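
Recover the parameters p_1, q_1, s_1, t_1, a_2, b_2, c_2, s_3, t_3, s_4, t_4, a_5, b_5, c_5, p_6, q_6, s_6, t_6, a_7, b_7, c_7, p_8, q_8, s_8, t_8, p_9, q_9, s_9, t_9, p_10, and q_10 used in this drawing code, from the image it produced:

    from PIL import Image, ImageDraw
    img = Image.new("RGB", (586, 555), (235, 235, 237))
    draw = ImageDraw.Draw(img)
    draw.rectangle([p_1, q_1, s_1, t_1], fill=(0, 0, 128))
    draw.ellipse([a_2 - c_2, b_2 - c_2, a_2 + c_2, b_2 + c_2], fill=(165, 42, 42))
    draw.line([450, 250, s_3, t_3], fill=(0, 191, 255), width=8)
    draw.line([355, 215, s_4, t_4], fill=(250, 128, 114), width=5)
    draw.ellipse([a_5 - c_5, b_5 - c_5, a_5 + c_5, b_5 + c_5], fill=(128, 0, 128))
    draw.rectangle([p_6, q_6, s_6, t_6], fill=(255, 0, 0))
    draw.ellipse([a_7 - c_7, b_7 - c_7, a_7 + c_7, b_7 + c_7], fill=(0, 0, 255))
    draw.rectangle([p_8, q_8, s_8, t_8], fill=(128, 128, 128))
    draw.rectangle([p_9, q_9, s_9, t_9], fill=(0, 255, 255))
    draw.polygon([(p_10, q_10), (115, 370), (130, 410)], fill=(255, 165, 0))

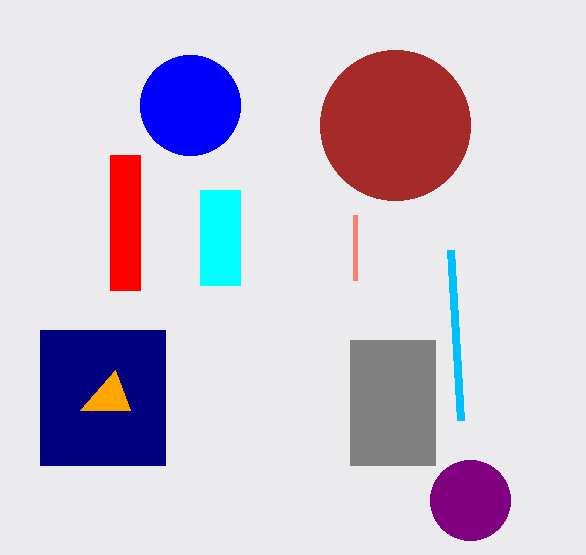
p_1 = 40; q_1 = 330; s_1 = 165; t_1 = 465; a_2 = 395; b_2 = 125; c_2 = 75; s_3 = 460; t_3 = 420; s_4 = 355; t_4 = 280; a_5 = 470; b_5 = 500; c_5 = 40; p_6 = 110; q_6 = 155; s_6 = 140; t_6 = 290; a_7 = 190; b_7 = 105; c_7 = 50; p_8 = 350; q_8 = 340; s_8 = 435; t_8 = 465; p_9 = 200; q_9 = 190; s_9 = 240; t_9 = 285; p_10 = 80; q_10 = 410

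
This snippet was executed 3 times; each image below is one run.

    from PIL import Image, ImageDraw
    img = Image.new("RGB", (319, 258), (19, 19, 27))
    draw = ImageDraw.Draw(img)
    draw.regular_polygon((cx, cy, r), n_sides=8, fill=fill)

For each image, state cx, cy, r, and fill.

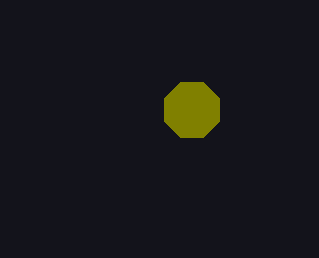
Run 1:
cx = 192, cy = 110, r = 30, fill = 'olive'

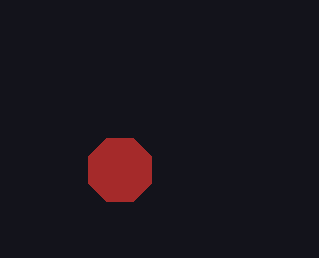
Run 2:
cx = 120, cy = 170, r = 34, fill = 'brown'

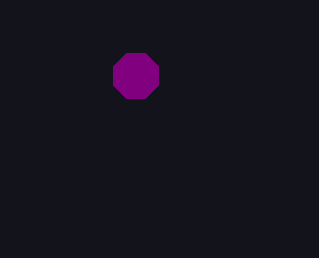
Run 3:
cx = 136; cy = 76; r = 24; fill = 'purple'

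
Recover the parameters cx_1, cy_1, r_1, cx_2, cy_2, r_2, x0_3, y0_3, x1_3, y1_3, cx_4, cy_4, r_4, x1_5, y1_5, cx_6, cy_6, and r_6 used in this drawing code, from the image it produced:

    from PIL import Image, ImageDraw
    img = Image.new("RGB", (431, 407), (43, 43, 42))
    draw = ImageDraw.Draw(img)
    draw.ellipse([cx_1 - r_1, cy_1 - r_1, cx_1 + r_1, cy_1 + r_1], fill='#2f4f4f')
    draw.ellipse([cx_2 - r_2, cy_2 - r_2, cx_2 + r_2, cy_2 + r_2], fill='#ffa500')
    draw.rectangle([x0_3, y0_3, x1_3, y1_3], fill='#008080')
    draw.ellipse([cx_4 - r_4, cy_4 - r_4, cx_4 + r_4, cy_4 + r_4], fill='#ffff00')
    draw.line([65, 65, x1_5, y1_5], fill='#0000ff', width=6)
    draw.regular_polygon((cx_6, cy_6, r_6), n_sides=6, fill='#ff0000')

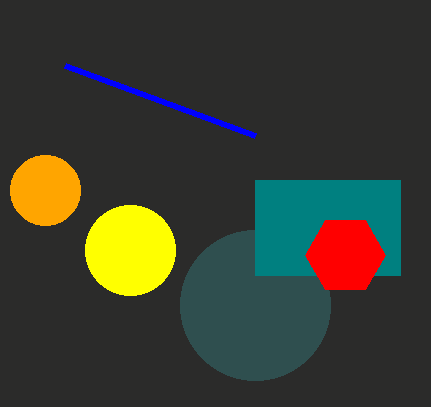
cx_1 = 255
cy_1 = 305
r_1 = 75
cx_2 = 45
cy_2 = 190
r_2 = 35
x0_3 = 255
y0_3 = 180
x1_3 = 400
y1_3 = 275
cx_4 = 130
cy_4 = 250
r_4 = 45
x1_5 = 255
y1_5 = 135
cx_6 = 345
cy_6 = 255
r_6 = 40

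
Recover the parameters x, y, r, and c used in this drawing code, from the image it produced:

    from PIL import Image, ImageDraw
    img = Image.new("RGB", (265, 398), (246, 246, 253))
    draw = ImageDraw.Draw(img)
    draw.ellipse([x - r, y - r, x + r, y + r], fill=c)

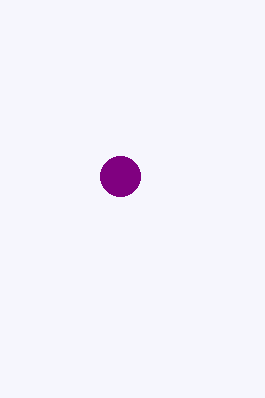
x = 120, y = 176, r = 20, c = 'purple'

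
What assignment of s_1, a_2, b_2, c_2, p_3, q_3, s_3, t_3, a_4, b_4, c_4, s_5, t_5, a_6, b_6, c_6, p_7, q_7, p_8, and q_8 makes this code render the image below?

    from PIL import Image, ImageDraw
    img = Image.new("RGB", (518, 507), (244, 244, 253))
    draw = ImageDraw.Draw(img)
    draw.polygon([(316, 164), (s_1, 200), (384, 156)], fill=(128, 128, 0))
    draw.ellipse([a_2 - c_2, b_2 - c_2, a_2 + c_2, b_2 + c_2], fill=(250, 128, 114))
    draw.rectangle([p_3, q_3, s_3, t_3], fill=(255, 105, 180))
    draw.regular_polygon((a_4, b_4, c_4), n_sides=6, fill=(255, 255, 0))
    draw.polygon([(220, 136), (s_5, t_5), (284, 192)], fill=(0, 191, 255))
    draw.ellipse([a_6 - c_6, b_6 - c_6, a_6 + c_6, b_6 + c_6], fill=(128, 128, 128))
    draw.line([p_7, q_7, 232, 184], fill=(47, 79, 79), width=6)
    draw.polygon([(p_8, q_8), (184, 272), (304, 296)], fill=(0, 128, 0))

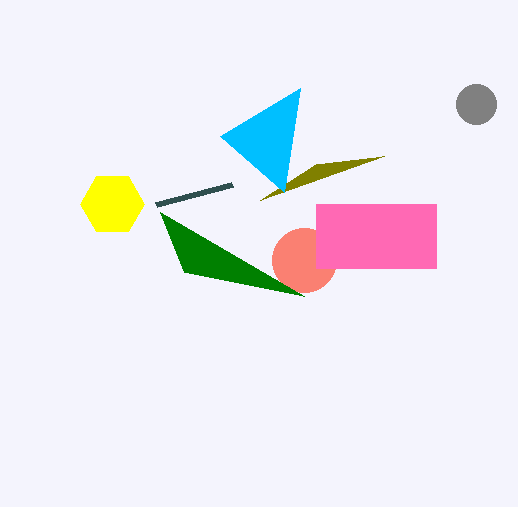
s_1 = 260
a_2 = 304
b_2 = 260
c_2 = 32
p_3 = 316
q_3 = 204
s_3 = 436
t_3 = 268
a_4 = 112
b_4 = 204
c_4 = 32
s_5 = 300
t_5 = 88
a_6 = 476
b_6 = 104
c_6 = 20
p_7 = 156
q_7 = 204
p_8 = 160
q_8 = 212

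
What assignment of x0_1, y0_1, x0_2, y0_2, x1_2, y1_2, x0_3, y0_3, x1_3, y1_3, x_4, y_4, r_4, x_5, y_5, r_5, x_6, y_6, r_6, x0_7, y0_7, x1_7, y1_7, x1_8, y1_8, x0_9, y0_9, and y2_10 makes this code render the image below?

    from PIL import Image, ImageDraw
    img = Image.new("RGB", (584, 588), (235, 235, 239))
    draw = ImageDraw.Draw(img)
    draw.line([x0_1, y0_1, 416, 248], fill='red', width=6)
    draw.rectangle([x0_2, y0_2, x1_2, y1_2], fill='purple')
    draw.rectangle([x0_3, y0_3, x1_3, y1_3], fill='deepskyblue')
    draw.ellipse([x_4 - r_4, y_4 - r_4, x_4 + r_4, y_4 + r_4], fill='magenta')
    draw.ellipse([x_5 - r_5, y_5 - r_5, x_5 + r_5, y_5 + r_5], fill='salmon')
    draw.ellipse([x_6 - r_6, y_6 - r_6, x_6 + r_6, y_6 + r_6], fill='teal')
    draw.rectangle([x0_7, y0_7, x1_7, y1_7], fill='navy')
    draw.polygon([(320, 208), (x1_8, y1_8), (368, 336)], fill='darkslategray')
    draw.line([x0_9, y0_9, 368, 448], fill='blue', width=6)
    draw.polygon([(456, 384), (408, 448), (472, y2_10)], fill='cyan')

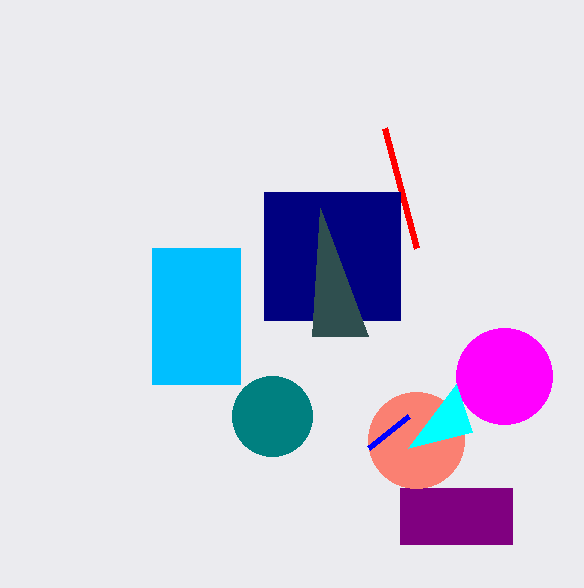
x0_1 = 384, y0_1 = 128, x0_2 = 400, y0_2 = 488, x1_2 = 512, y1_2 = 544, x0_3 = 152, y0_3 = 248, x1_3 = 240, y1_3 = 384, x_4 = 504, y_4 = 376, r_4 = 48, x_5 = 416, y_5 = 440, r_5 = 48, x_6 = 272, y_6 = 416, r_6 = 40, x0_7 = 264, y0_7 = 192, x1_7 = 400, y1_7 = 320, x1_8 = 312, y1_8 = 336, x0_9 = 408, y0_9 = 416, y2_10 = 432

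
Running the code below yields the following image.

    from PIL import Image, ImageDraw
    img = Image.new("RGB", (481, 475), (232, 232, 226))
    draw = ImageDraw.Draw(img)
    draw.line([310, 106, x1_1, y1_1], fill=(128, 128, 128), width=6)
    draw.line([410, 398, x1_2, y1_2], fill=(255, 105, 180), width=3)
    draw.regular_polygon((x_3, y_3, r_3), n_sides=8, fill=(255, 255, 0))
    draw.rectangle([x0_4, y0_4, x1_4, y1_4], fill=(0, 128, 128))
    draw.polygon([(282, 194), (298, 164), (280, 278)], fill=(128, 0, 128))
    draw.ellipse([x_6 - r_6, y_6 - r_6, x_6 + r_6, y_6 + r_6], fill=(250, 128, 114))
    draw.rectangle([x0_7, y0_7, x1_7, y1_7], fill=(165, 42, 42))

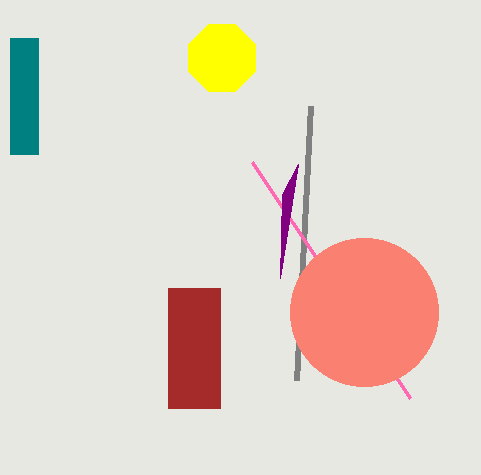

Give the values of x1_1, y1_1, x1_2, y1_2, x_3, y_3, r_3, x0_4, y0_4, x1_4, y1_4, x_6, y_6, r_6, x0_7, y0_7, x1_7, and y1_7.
x1_1 = 296, y1_1 = 380, x1_2 = 252, y1_2 = 162, x_3 = 222, y_3 = 58, r_3 = 36, x0_4 = 10, y0_4 = 38, x1_4 = 38, y1_4 = 154, x_6 = 364, y_6 = 312, r_6 = 74, x0_7 = 168, y0_7 = 288, x1_7 = 220, y1_7 = 408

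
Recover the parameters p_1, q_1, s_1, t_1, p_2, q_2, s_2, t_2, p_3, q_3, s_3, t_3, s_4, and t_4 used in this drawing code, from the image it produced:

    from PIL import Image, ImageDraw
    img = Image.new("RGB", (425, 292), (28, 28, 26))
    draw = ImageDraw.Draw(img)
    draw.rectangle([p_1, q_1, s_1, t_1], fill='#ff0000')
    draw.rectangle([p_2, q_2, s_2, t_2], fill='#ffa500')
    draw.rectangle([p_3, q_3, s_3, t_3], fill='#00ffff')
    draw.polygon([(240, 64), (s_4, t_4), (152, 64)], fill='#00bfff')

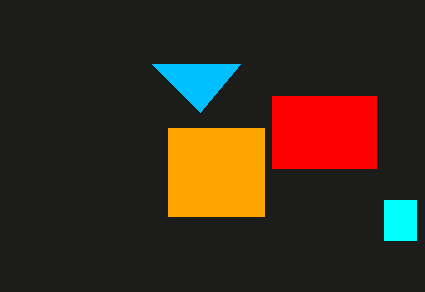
p_1 = 272
q_1 = 96
s_1 = 376
t_1 = 168
p_2 = 168
q_2 = 128
s_2 = 264
t_2 = 216
p_3 = 384
q_3 = 200
s_3 = 416
t_3 = 240
s_4 = 200
t_4 = 112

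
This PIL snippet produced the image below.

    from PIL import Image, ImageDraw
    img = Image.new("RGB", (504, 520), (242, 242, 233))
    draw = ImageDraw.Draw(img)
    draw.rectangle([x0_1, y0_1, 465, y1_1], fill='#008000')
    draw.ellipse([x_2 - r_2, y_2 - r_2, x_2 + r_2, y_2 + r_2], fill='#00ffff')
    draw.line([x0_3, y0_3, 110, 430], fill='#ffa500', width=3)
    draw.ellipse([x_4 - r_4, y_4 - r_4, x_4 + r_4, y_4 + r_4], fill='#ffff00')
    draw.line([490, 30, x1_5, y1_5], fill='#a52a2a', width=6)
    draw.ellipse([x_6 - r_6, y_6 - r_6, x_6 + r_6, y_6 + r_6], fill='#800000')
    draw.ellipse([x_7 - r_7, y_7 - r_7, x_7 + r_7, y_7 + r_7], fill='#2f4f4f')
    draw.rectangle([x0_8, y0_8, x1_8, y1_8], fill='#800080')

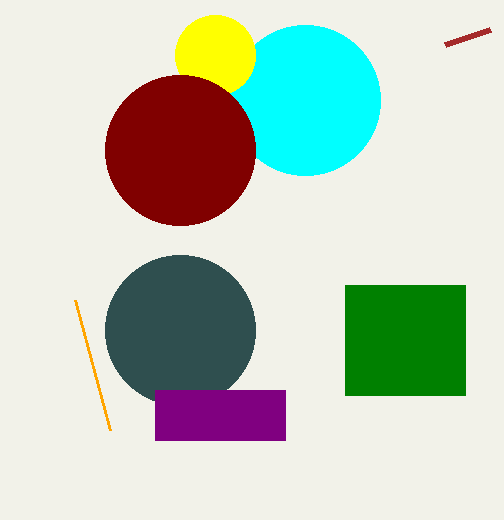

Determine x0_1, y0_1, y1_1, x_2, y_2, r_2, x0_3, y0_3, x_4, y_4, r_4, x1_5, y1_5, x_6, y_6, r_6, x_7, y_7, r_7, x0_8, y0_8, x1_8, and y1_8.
x0_1 = 345
y0_1 = 285
y1_1 = 395
x_2 = 305
y_2 = 100
r_2 = 75
x0_3 = 75
y0_3 = 300
x_4 = 215
y_4 = 55
r_4 = 40
x1_5 = 445
y1_5 = 45
x_6 = 180
y_6 = 150
r_6 = 75
x_7 = 180
y_7 = 330
r_7 = 75
x0_8 = 155
y0_8 = 390
x1_8 = 285
y1_8 = 440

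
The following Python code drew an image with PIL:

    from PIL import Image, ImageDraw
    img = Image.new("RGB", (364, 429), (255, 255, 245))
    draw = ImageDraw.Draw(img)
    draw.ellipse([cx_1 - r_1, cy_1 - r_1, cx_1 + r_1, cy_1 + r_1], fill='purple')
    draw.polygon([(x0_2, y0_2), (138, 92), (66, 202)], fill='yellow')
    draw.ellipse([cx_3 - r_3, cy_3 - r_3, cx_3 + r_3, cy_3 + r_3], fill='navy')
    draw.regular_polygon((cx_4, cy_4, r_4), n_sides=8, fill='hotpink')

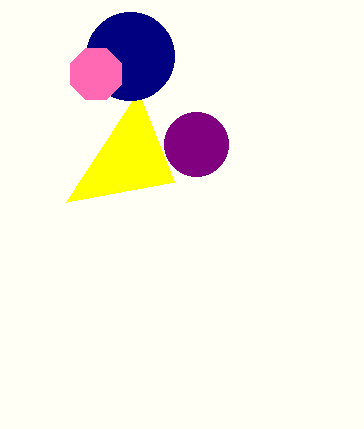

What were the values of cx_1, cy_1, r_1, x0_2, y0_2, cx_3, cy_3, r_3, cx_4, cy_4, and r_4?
cx_1 = 196, cy_1 = 144, r_1 = 32, x0_2 = 174, y0_2 = 182, cx_3 = 130, cy_3 = 56, r_3 = 44, cx_4 = 96, cy_4 = 74, r_4 = 28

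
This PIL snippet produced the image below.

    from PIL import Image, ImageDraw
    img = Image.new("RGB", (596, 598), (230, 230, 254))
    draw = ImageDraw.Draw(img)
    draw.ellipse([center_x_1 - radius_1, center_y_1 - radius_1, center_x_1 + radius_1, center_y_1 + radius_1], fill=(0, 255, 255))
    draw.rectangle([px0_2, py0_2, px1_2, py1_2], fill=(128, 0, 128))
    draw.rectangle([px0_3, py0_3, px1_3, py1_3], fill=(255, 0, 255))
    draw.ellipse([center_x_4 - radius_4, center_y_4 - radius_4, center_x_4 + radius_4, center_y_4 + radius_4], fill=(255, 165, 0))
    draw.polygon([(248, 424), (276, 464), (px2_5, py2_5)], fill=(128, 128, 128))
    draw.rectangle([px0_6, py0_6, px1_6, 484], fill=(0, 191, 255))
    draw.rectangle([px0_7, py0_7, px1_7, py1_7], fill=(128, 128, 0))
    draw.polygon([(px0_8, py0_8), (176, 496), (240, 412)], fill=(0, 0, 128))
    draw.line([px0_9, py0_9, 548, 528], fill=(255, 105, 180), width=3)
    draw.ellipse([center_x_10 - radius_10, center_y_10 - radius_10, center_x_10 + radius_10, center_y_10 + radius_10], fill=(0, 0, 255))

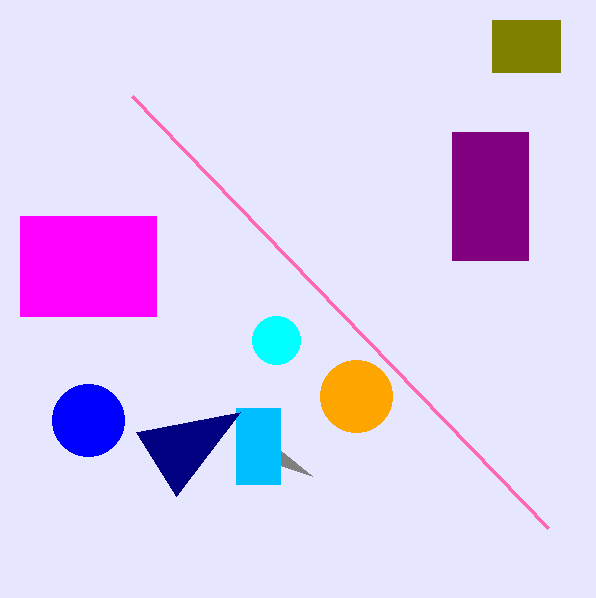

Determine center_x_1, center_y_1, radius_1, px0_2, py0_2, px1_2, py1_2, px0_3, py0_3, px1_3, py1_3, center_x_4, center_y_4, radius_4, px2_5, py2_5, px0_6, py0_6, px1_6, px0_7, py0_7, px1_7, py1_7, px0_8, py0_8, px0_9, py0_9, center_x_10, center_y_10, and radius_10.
center_x_1 = 276, center_y_1 = 340, radius_1 = 24, px0_2 = 452, py0_2 = 132, px1_2 = 528, py1_2 = 260, px0_3 = 20, py0_3 = 216, px1_3 = 156, py1_3 = 316, center_x_4 = 356, center_y_4 = 396, radius_4 = 36, px2_5 = 312, py2_5 = 476, px0_6 = 236, py0_6 = 408, px1_6 = 280, px0_7 = 492, py0_7 = 20, px1_7 = 560, py1_7 = 72, px0_8 = 136, py0_8 = 432, px0_9 = 132, py0_9 = 96, center_x_10 = 88, center_y_10 = 420, radius_10 = 36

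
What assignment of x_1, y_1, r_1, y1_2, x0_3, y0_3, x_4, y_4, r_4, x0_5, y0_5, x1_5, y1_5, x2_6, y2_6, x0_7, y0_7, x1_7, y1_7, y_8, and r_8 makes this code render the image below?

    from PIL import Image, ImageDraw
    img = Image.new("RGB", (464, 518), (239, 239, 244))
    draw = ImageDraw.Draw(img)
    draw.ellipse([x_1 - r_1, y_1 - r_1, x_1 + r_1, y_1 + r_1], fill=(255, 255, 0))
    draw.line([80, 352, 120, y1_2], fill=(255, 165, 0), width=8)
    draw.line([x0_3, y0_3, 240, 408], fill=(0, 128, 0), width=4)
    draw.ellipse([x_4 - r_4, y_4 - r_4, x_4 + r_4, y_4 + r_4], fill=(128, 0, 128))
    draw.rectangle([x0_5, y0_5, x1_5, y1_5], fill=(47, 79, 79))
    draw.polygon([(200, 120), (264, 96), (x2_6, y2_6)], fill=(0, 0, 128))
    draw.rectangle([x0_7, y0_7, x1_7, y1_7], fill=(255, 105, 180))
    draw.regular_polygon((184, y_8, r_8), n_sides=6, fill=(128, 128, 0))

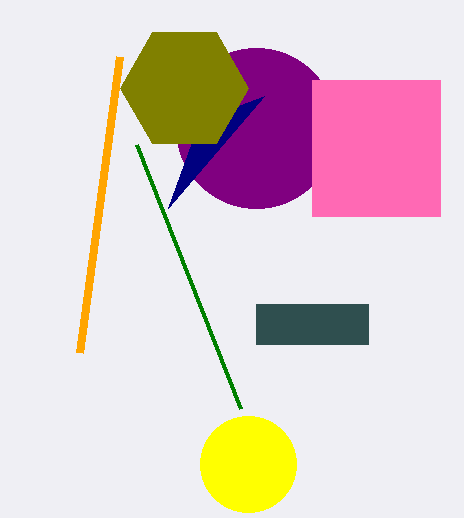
x_1 = 248, y_1 = 464, r_1 = 48, y1_2 = 56, x0_3 = 136, y0_3 = 144, x_4 = 256, y_4 = 128, r_4 = 80, x0_5 = 256, y0_5 = 304, x1_5 = 368, y1_5 = 344, x2_6 = 168, y2_6 = 208, x0_7 = 312, y0_7 = 80, x1_7 = 440, y1_7 = 216, y_8 = 88, r_8 = 64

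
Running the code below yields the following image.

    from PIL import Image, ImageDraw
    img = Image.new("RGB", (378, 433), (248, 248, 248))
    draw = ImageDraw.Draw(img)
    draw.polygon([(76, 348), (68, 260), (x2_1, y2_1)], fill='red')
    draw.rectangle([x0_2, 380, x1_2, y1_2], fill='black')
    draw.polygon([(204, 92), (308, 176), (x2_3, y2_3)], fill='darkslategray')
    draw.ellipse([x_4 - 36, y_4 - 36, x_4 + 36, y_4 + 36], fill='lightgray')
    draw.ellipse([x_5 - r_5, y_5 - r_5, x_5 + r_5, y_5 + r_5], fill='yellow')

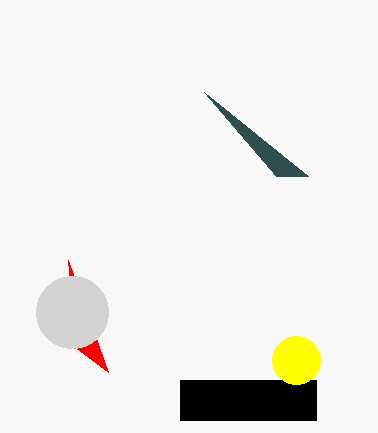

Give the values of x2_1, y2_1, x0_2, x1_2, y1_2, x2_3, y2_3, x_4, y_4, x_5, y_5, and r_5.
x2_1 = 108, y2_1 = 372, x0_2 = 180, x1_2 = 316, y1_2 = 420, x2_3 = 276, y2_3 = 176, x_4 = 72, y_4 = 312, x_5 = 296, y_5 = 360, r_5 = 24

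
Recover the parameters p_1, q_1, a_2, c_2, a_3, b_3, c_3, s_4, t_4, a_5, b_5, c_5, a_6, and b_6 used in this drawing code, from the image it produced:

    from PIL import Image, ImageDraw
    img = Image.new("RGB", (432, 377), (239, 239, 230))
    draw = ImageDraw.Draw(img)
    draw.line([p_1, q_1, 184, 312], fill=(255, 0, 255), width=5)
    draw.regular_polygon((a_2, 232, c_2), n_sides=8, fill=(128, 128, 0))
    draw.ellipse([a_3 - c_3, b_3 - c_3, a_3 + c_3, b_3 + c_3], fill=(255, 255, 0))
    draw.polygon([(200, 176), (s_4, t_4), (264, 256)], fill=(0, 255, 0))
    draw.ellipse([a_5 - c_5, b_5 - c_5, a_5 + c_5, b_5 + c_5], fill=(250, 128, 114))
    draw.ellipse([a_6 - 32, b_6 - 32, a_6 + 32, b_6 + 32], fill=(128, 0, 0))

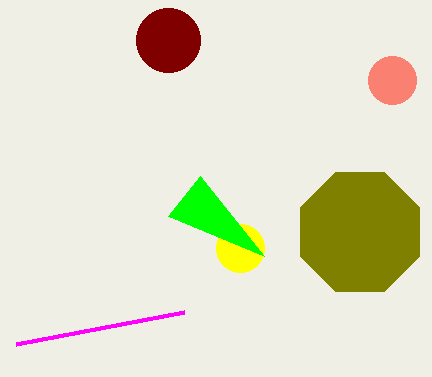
p_1 = 16, q_1 = 344, a_2 = 360, c_2 = 64, a_3 = 240, b_3 = 248, c_3 = 24, s_4 = 168, t_4 = 216, a_5 = 392, b_5 = 80, c_5 = 24, a_6 = 168, b_6 = 40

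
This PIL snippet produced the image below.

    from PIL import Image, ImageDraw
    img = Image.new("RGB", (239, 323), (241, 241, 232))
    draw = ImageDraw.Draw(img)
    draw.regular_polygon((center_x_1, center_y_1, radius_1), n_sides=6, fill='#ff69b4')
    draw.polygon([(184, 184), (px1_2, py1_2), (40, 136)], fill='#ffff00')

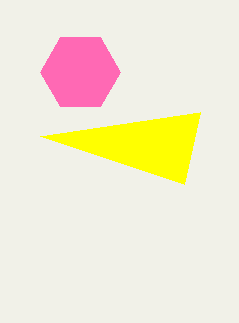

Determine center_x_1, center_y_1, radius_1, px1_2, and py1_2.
center_x_1 = 80
center_y_1 = 72
radius_1 = 40
px1_2 = 200
py1_2 = 112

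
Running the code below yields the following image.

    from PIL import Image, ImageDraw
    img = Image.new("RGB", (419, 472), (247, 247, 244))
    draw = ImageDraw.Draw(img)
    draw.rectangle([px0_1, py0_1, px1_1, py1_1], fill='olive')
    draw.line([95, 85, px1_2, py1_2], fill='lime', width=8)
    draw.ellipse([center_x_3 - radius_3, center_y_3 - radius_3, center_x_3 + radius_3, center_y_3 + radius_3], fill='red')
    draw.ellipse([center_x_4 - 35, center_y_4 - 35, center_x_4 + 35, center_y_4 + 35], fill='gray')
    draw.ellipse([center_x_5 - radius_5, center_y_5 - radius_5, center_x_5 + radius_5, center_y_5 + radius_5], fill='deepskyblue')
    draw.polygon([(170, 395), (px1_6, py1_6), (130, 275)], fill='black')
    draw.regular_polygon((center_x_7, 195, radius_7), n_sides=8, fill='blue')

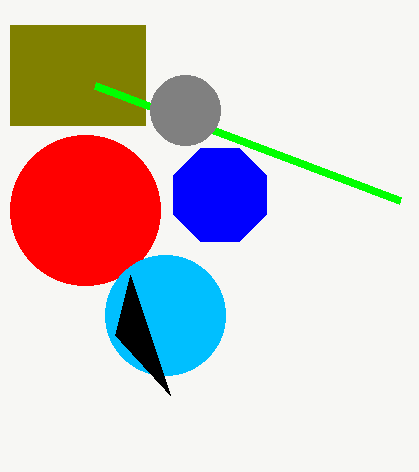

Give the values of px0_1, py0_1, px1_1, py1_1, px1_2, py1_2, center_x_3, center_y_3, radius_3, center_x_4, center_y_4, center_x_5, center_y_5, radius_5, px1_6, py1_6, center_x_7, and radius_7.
px0_1 = 10
py0_1 = 25
px1_1 = 145
py1_1 = 125
px1_2 = 400
py1_2 = 200
center_x_3 = 85
center_y_3 = 210
radius_3 = 75
center_x_4 = 185
center_y_4 = 110
center_x_5 = 165
center_y_5 = 315
radius_5 = 60
px1_6 = 115
py1_6 = 335
center_x_7 = 220
radius_7 = 50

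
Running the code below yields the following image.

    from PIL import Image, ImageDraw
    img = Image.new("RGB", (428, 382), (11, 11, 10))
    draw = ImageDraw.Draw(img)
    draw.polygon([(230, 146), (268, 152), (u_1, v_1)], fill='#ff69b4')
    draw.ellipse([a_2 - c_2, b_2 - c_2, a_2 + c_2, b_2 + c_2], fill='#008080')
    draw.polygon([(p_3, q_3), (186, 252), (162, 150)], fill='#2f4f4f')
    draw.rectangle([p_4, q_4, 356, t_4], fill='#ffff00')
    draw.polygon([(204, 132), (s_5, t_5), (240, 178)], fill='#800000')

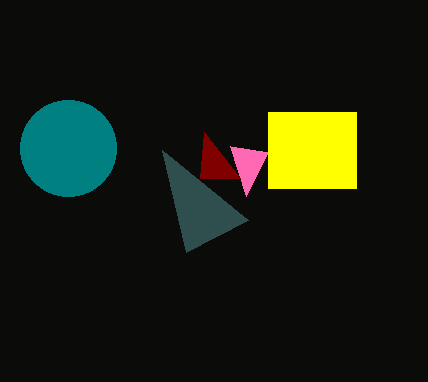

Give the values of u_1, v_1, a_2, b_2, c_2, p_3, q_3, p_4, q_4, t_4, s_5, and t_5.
u_1 = 246
v_1 = 196
a_2 = 68
b_2 = 148
c_2 = 48
p_3 = 248
q_3 = 220
p_4 = 268
q_4 = 112
t_4 = 188
s_5 = 200
t_5 = 178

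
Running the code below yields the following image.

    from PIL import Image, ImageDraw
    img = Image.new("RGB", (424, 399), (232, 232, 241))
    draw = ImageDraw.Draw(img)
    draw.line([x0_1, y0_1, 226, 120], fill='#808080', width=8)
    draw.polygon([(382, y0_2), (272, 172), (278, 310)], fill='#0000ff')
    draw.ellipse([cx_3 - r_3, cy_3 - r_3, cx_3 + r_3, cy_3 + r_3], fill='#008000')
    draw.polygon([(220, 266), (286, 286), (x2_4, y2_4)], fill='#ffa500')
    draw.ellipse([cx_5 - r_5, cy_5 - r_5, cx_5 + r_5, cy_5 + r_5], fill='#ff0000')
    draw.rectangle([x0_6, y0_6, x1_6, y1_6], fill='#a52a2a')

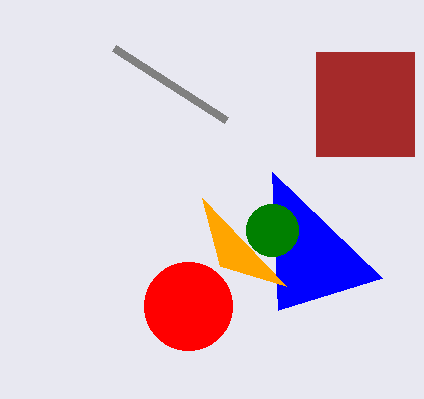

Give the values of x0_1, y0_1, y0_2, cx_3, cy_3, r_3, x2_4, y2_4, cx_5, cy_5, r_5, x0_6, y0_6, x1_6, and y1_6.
x0_1 = 114
y0_1 = 48
y0_2 = 278
cx_3 = 272
cy_3 = 230
r_3 = 26
x2_4 = 202
y2_4 = 198
cx_5 = 188
cy_5 = 306
r_5 = 44
x0_6 = 316
y0_6 = 52
x1_6 = 414
y1_6 = 156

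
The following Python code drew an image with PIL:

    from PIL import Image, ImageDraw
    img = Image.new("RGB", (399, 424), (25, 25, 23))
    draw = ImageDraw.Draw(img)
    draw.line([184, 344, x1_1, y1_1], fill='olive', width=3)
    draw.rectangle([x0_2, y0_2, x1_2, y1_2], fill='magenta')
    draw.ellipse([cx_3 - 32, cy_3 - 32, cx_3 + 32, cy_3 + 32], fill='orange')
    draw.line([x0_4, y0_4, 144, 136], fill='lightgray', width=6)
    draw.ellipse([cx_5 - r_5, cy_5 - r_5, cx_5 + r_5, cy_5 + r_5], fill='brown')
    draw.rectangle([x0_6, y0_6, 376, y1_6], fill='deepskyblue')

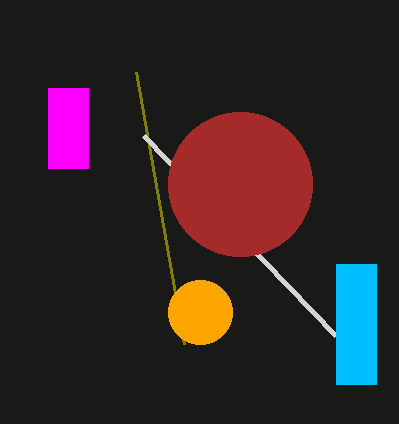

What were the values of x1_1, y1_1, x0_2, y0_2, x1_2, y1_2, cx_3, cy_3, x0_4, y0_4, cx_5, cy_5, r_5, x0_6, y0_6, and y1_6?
x1_1 = 136, y1_1 = 72, x0_2 = 48, y0_2 = 88, x1_2 = 88, y1_2 = 168, cx_3 = 200, cy_3 = 312, x0_4 = 336, y0_4 = 336, cx_5 = 240, cy_5 = 184, r_5 = 72, x0_6 = 336, y0_6 = 264, y1_6 = 384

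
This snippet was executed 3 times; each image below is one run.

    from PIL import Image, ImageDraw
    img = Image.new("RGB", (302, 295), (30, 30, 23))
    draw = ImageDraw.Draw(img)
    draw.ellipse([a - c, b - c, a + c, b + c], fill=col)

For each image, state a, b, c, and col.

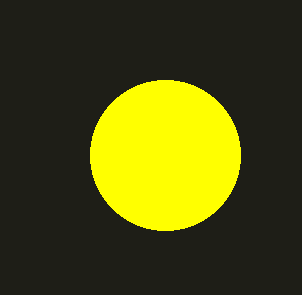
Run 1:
a = 165, b = 155, c = 75, col = 'yellow'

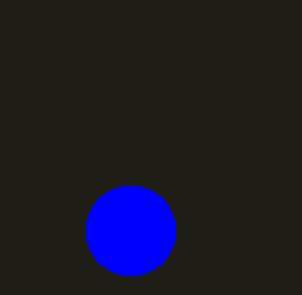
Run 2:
a = 130; b = 230; c = 45; col = 'blue'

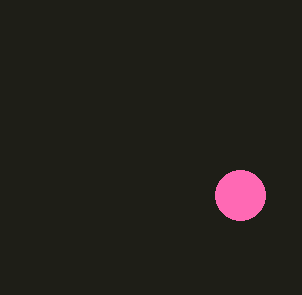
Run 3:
a = 240; b = 195; c = 25; col = 'hotpink'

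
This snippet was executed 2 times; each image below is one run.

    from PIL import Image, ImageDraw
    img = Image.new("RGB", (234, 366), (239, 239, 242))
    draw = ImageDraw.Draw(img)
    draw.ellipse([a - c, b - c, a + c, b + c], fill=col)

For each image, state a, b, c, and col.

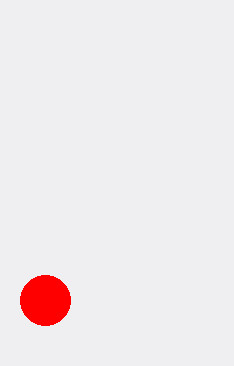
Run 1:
a = 45, b = 300, c = 25, col = 'red'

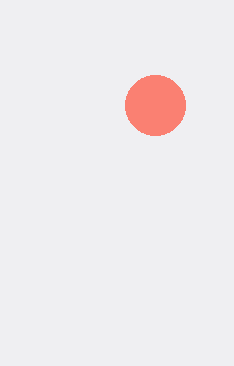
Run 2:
a = 155, b = 105, c = 30, col = 'salmon'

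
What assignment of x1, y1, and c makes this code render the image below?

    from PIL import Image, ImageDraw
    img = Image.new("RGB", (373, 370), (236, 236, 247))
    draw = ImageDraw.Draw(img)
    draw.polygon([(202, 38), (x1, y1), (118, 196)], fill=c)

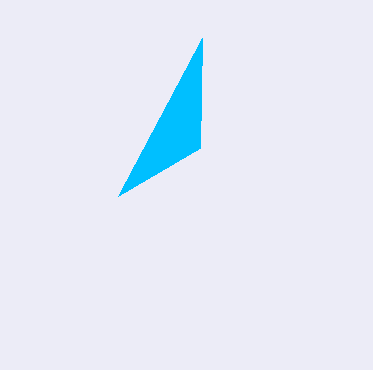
x1 = 200
y1 = 148
c = 'deepskyblue'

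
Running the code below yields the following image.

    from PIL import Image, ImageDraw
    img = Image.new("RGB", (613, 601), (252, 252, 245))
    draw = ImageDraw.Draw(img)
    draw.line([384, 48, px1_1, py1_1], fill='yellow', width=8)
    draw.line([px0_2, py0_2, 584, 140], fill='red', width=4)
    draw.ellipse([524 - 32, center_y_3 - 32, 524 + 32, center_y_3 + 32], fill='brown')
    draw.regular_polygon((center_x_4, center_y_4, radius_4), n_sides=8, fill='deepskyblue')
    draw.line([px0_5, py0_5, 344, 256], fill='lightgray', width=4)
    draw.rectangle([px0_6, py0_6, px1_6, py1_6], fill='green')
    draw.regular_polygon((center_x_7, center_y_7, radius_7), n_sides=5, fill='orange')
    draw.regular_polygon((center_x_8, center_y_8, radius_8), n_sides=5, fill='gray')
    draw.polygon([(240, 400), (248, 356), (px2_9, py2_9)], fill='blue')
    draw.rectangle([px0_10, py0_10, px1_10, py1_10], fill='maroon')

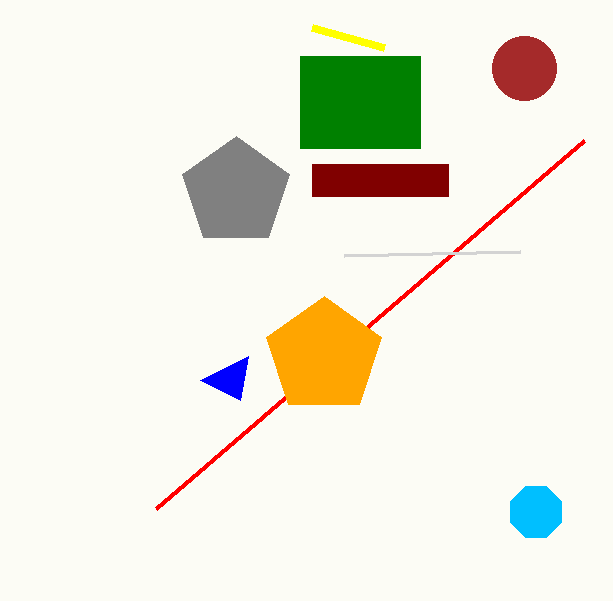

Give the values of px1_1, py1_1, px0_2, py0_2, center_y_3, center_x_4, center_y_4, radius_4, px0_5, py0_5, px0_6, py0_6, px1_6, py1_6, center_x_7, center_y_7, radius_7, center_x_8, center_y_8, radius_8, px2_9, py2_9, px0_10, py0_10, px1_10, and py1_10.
px1_1 = 312; py1_1 = 28; px0_2 = 156; py0_2 = 508; center_y_3 = 68; center_x_4 = 536; center_y_4 = 512; radius_4 = 28; px0_5 = 520; py0_5 = 252; px0_6 = 300; py0_6 = 56; px1_6 = 420; py1_6 = 148; center_x_7 = 324; center_y_7 = 356; radius_7 = 60; center_x_8 = 236; center_y_8 = 192; radius_8 = 56; px2_9 = 200; py2_9 = 380; px0_10 = 312; py0_10 = 164; px1_10 = 448; py1_10 = 196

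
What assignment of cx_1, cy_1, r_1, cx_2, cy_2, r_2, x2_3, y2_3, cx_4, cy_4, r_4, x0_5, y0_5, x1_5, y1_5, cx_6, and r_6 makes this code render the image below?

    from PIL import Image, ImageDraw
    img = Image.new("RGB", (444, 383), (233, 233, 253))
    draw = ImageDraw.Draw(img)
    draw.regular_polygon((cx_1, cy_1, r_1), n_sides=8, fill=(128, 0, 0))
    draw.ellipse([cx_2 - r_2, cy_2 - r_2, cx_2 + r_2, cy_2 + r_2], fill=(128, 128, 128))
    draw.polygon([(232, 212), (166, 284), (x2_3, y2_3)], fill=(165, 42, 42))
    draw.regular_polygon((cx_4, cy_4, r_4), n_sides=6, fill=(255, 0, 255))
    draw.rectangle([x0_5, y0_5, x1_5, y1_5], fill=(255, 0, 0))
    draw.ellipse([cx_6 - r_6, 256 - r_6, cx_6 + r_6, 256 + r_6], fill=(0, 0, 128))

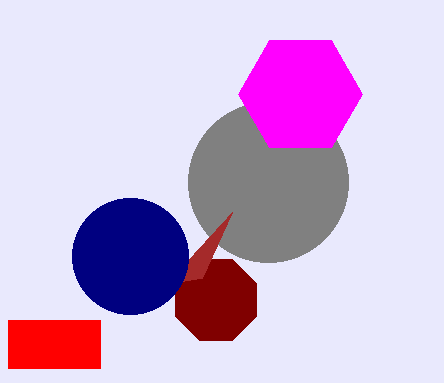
cx_1 = 216
cy_1 = 300
r_1 = 44
cx_2 = 268
cy_2 = 182
r_2 = 80
x2_3 = 202
y2_3 = 278
cx_4 = 300
cy_4 = 94
r_4 = 62
x0_5 = 8
y0_5 = 320
x1_5 = 100
y1_5 = 368
cx_6 = 130
r_6 = 58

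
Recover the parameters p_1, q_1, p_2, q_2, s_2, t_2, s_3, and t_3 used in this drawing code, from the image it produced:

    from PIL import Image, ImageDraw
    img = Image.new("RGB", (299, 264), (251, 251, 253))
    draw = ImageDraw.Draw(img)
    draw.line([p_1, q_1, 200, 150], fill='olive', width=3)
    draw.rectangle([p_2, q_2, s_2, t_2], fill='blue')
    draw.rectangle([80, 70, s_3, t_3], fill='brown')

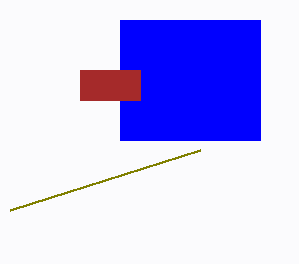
p_1 = 10; q_1 = 210; p_2 = 120; q_2 = 20; s_2 = 260; t_2 = 140; s_3 = 140; t_3 = 100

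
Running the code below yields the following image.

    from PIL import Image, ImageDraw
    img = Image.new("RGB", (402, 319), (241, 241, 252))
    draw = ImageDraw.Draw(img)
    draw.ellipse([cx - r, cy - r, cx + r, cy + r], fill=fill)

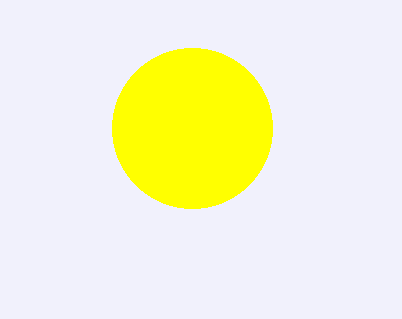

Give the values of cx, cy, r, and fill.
cx = 192, cy = 128, r = 80, fill = 'yellow'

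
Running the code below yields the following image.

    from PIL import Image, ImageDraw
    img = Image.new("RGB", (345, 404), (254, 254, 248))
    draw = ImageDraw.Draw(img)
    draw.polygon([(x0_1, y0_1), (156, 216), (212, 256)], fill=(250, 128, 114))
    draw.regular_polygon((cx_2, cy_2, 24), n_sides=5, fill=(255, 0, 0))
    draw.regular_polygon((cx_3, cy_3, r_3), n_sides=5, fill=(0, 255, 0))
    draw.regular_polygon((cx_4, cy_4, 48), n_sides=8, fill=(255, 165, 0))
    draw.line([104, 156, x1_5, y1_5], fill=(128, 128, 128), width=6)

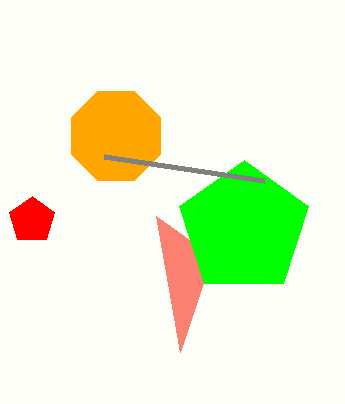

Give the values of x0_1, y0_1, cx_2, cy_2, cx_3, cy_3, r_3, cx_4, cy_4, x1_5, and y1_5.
x0_1 = 180; y0_1 = 352; cx_2 = 32; cy_2 = 220; cx_3 = 244; cy_3 = 228; r_3 = 68; cx_4 = 116; cy_4 = 136; x1_5 = 264; y1_5 = 180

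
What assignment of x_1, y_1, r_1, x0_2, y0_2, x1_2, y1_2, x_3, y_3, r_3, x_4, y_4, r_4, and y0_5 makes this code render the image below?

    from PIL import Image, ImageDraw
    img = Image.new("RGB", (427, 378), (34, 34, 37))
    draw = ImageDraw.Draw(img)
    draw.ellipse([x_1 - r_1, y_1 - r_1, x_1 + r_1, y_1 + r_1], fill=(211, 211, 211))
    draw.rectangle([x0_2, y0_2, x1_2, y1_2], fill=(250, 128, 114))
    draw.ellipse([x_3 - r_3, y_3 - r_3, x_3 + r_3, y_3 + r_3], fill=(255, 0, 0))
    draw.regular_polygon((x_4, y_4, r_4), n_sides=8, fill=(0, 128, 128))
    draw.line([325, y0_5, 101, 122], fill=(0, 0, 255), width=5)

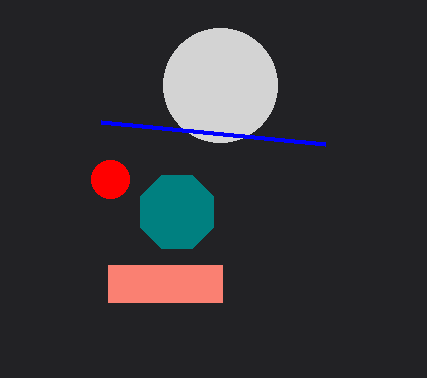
x_1 = 220
y_1 = 85
r_1 = 57
x0_2 = 108
y0_2 = 265
x1_2 = 222
y1_2 = 302
x_3 = 110
y_3 = 179
r_3 = 19
x_4 = 177
y_4 = 212
r_4 = 40
y0_5 = 144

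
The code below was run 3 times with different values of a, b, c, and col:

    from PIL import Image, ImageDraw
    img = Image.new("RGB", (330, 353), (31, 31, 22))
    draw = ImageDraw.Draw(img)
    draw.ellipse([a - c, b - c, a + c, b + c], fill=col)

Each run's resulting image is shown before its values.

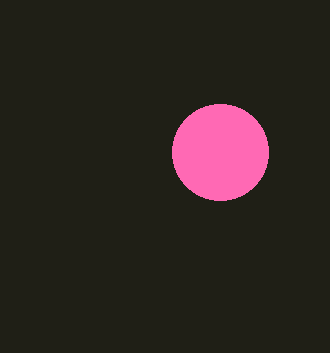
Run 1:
a = 220, b = 152, c = 48, col = 'hotpink'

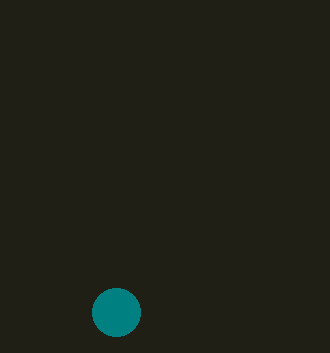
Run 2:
a = 116, b = 312, c = 24, col = 'teal'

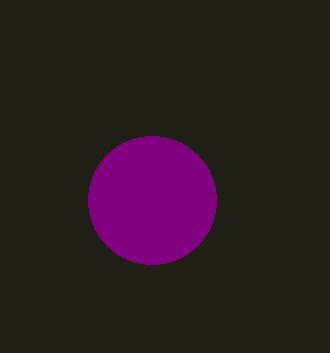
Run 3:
a = 152; b = 200; c = 64; col = 'purple'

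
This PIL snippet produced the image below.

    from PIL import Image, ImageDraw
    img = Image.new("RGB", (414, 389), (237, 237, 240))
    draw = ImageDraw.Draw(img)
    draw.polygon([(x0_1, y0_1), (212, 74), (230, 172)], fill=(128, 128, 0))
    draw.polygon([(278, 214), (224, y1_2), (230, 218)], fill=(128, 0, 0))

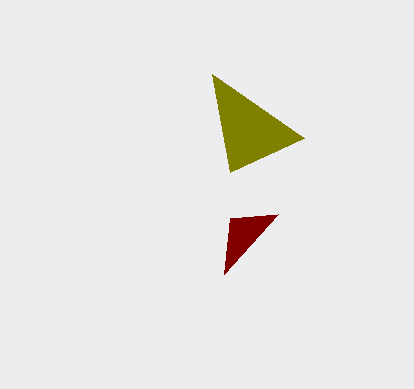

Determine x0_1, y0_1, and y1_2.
x0_1 = 304; y0_1 = 138; y1_2 = 274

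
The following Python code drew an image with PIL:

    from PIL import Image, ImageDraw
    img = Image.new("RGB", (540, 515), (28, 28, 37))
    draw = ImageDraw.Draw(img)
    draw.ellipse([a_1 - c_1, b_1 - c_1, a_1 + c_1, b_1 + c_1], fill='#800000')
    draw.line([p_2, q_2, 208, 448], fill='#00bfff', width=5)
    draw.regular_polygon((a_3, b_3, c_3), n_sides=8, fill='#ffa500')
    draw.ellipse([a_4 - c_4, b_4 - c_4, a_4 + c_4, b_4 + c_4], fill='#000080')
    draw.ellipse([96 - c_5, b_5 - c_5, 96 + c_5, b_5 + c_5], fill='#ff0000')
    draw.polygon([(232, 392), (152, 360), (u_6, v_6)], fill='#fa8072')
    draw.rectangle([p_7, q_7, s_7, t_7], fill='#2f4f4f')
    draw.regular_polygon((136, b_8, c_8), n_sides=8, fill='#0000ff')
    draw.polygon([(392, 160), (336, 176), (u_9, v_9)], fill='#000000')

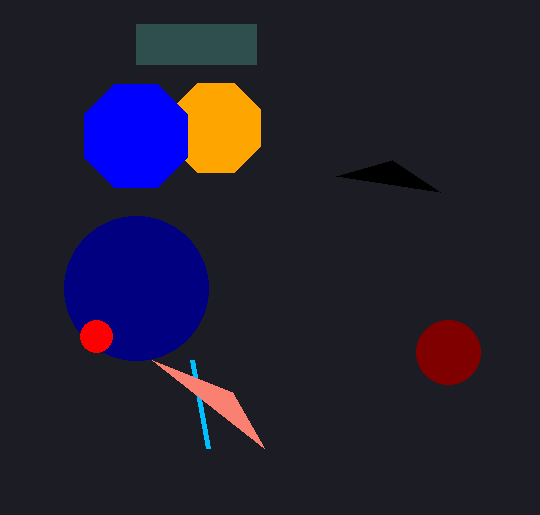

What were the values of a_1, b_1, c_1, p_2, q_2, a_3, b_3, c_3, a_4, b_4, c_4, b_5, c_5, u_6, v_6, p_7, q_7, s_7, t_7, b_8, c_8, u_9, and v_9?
a_1 = 448
b_1 = 352
c_1 = 32
p_2 = 192
q_2 = 360
a_3 = 216
b_3 = 128
c_3 = 48
a_4 = 136
b_4 = 288
c_4 = 72
b_5 = 336
c_5 = 16
u_6 = 264
v_6 = 448
p_7 = 136
q_7 = 24
s_7 = 256
t_7 = 64
b_8 = 136
c_8 = 56
u_9 = 440
v_9 = 192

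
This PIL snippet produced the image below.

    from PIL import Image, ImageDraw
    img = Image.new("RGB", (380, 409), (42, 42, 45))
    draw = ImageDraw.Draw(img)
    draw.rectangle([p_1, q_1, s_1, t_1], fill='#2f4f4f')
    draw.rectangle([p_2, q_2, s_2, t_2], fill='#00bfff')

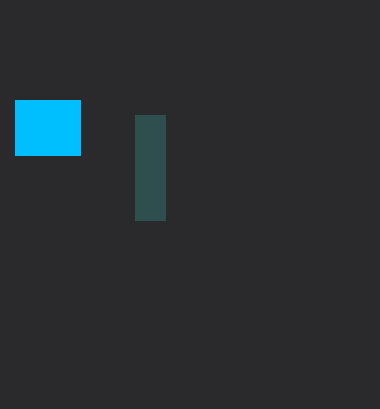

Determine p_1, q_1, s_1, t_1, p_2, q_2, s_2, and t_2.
p_1 = 135
q_1 = 115
s_1 = 165
t_1 = 220
p_2 = 15
q_2 = 100
s_2 = 80
t_2 = 155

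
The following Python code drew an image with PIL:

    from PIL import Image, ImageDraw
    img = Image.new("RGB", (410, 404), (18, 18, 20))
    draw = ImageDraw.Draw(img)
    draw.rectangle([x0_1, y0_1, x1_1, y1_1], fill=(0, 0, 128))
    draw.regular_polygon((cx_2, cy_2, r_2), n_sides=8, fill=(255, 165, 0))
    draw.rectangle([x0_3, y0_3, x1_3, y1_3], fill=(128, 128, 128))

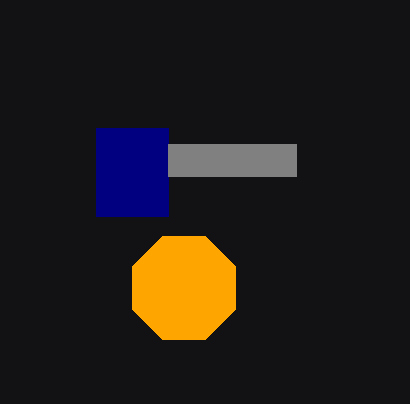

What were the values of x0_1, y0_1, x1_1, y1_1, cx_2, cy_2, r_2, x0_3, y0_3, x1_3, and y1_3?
x0_1 = 96
y0_1 = 128
x1_1 = 168
y1_1 = 216
cx_2 = 184
cy_2 = 288
r_2 = 56
x0_3 = 168
y0_3 = 144
x1_3 = 296
y1_3 = 176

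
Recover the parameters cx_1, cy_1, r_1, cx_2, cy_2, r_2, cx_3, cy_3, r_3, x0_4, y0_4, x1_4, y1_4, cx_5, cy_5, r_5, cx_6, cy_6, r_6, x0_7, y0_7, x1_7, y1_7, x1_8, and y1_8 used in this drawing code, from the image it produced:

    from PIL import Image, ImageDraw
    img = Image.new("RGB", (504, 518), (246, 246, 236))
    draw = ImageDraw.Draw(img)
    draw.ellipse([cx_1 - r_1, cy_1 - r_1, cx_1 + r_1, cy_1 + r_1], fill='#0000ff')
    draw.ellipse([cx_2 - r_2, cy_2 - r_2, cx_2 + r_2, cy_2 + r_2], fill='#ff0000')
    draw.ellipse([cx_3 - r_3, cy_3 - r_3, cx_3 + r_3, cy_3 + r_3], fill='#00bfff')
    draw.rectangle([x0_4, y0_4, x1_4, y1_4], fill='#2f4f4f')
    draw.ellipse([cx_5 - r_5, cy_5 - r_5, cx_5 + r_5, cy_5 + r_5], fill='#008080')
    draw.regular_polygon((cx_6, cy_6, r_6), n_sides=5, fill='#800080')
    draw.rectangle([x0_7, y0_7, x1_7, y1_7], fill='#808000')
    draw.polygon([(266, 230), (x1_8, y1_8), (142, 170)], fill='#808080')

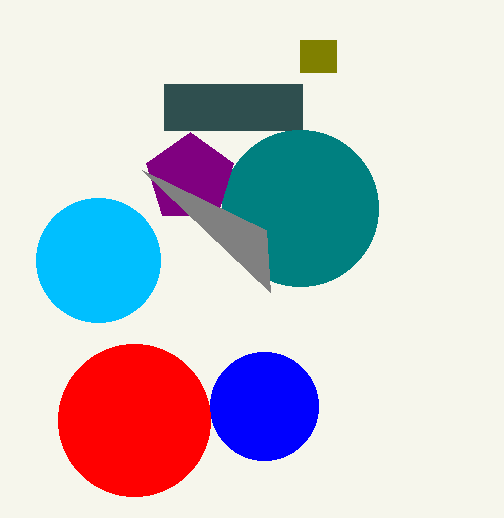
cx_1 = 264
cy_1 = 406
r_1 = 54
cx_2 = 134
cy_2 = 420
r_2 = 76
cx_3 = 98
cy_3 = 260
r_3 = 62
x0_4 = 164
y0_4 = 84
x1_4 = 302
y1_4 = 130
cx_5 = 300
cy_5 = 208
r_5 = 78
cx_6 = 190
cy_6 = 178
r_6 = 46
x0_7 = 300
y0_7 = 40
x1_7 = 336
y1_7 = 72
x1_8 = 270
y1_8 = 292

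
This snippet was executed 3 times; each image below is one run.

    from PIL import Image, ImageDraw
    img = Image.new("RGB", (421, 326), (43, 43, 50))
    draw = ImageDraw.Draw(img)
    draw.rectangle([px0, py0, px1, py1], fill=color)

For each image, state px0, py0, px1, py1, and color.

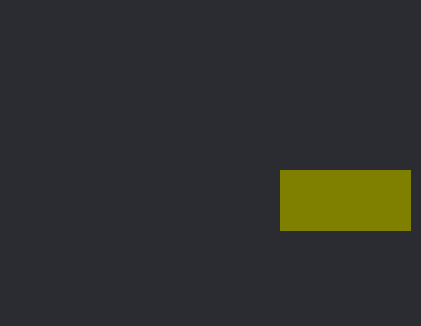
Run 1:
px0 = 280; py0 = 170; px1 = 410; py1 = 230; color = 'olive'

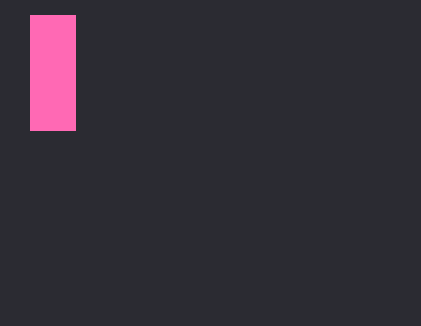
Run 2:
px0 = 30, py0 = 15, px1 = 75, py1 = 130, color = 'hotpink'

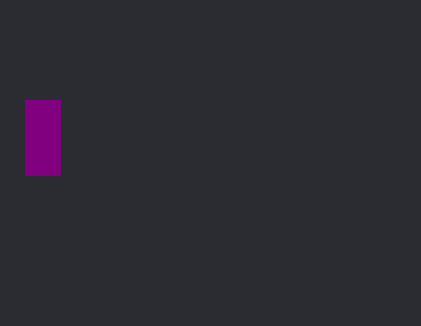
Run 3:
px0 = 25
py0 = 100
px1 = 60
py1 = 175
color = 'purple'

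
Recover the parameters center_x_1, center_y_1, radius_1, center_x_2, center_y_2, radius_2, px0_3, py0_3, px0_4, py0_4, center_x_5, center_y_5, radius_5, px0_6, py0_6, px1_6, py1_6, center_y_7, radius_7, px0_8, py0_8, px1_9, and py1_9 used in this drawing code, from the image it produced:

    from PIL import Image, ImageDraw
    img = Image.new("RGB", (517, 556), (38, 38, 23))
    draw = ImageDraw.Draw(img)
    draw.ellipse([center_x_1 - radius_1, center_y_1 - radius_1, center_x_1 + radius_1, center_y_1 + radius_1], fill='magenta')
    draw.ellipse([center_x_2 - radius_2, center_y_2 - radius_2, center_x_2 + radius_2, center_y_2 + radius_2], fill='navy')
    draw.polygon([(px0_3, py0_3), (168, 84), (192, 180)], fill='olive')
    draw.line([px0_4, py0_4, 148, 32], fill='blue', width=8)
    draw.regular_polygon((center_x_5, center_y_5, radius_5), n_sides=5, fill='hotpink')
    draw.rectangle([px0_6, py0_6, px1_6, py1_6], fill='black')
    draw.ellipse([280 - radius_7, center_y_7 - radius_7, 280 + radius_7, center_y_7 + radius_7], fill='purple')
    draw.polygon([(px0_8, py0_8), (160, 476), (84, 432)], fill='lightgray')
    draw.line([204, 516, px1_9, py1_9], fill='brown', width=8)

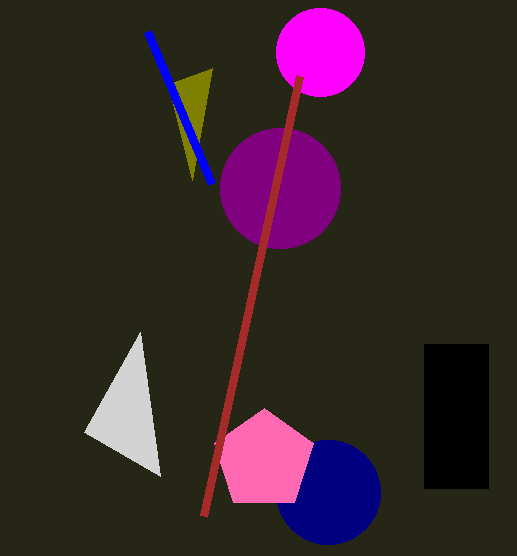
center_x_1 = 320
center_y_1 = 52
radius_1 = 44
center_x_2 = 328
center_y_2 = 492
radius_2 = 52
px0_3 = 212
py0_3 = 68
px0_4 = 212
py0_4 = 184
center_x_5 = 264
center_y_5 = 460
radius_5 = 52
px0_6 = 424
py0_6 = 344
px1_6 = 488
py1_6 = 488
center_y_7 = 188
radius_7 = 60
px0_8 = 140
py0_8 = 332
px1_9 = 300
py1_9 = 76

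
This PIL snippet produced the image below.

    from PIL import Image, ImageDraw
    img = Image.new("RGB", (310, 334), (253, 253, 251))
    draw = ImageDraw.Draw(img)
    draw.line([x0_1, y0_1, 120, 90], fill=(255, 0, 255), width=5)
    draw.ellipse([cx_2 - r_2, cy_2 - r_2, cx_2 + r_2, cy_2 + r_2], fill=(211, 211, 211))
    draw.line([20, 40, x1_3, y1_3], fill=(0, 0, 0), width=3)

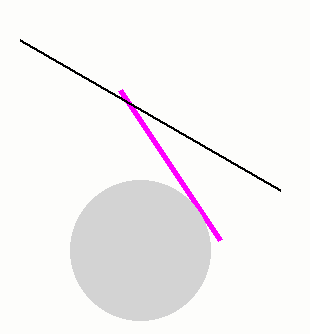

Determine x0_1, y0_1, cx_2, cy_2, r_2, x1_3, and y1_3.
x0_1 = 220
y0_1 = 240
cx_2 = 140
cy_2 = 250
r_2 = 70
x1_3 = 280
y1_3 = 190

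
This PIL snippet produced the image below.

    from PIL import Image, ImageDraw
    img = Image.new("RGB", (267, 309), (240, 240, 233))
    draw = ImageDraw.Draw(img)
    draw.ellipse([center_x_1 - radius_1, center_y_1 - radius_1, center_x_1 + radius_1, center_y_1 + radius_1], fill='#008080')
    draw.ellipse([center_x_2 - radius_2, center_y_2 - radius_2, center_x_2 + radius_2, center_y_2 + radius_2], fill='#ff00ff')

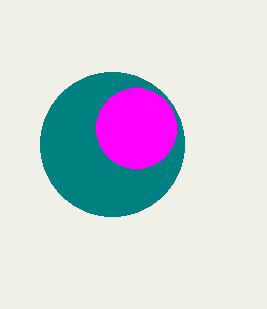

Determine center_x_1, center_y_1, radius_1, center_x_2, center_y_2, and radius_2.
center_x_1 = 112
center_y_1 = 144
radius_1 = 72
center_x_2 = 136
center_y_2 = 128
radius_2 = 40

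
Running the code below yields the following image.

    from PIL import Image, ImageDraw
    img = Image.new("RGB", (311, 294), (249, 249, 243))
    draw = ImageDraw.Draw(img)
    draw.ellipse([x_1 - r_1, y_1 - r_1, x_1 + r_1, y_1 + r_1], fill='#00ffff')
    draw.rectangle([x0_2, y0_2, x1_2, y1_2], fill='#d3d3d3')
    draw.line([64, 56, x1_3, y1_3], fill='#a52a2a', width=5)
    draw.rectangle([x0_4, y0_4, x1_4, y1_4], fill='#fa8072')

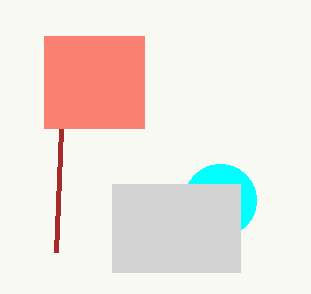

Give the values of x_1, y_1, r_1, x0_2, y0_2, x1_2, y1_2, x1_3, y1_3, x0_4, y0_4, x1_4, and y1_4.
x_1 = 220; y_1 = 200; r_1 = 36; x0_2 = 112; y0_2 = 184; x1_2 = 240; y1_2 = 272; x1_3 = 56; y1_3 = 252; x0_4 = 44; y0_4 = 36; x1_4 = 144; y1_4 = 128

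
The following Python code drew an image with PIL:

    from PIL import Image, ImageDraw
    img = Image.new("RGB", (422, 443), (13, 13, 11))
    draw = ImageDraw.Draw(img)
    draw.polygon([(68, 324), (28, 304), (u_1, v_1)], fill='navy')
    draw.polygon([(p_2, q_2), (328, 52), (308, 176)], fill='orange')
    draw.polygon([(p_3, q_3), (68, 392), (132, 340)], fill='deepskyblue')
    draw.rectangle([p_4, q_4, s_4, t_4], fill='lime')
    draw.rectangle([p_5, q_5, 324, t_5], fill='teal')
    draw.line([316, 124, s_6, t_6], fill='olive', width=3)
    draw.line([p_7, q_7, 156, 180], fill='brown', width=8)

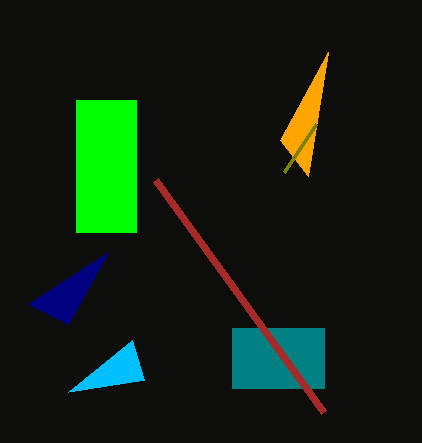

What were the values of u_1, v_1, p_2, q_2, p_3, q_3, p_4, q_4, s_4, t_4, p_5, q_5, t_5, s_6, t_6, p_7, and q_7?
u_1 = 108; v_1 = 252; p_2 = 280; q_2 = 140; p_3 = 144; q_3 = 380; p_4 = 76; q_4 = 100; s_4 = 136; t_4 = 232; p_5 = 232; q_5 = 328; t_5 = 388; s_6 = 284; t_6 = 172; p_7 = 324; q_7 = 412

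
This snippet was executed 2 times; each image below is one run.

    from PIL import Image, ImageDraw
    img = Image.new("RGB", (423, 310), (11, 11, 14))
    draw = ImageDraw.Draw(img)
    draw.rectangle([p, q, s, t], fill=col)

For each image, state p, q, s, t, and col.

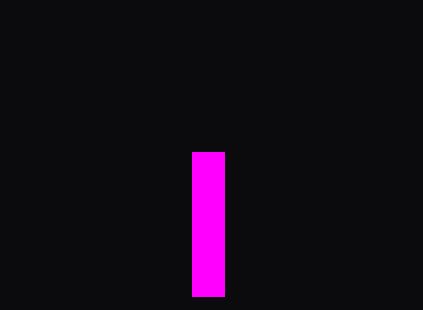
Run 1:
p = 192, q = 152, s = 224, t = 296, col = 'magenta'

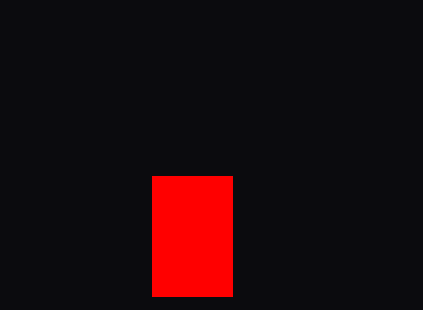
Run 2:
p = 152
q = 176
s = 232
t = 296
col = 'red'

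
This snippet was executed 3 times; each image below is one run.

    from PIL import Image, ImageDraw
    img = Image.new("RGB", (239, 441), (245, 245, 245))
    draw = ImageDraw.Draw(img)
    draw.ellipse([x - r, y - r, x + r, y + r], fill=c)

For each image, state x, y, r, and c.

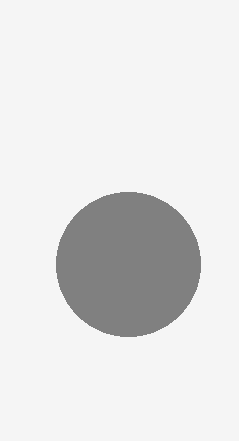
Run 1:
x = 128
y = 264
r = 72
c = 'gray'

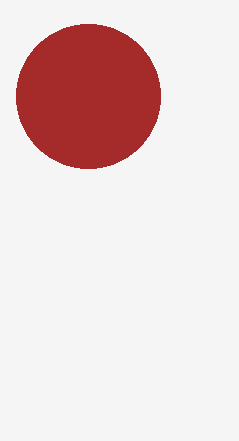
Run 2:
x = 88; y = 96; r = 72; c = 'brown'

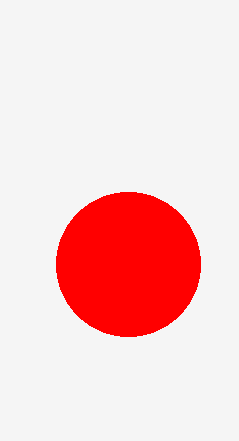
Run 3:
x = 128, y = 264, r = 72, c = 'red'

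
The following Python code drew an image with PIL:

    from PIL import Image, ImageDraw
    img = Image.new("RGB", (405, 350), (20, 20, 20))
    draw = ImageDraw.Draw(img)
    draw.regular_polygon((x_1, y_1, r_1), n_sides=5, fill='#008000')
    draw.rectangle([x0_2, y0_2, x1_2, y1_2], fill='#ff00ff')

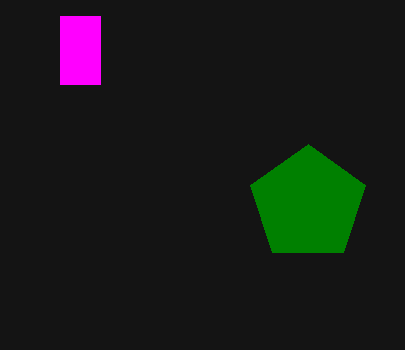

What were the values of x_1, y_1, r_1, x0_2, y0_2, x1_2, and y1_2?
x_1 = 308, y_1 = 204, r_1 = 60, x0_2 = 60, y0_2 = 16, x1_2 = 100, y1_2 = 84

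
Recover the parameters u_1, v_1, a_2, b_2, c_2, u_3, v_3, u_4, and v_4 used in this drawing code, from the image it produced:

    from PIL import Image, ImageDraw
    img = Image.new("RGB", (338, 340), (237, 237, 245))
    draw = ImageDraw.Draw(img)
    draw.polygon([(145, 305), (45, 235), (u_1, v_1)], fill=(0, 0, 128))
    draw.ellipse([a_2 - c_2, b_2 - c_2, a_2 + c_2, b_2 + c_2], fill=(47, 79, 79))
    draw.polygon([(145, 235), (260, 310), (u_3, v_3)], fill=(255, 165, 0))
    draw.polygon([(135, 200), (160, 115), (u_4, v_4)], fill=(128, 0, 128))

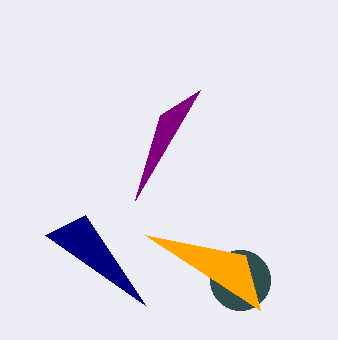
u_1 = 85; v_1 = 215; a_2 = 240; b_2 = 280; c_2 = 30; u_3 = 245; v_3 = 255; u_4 = 200; v_4 = 90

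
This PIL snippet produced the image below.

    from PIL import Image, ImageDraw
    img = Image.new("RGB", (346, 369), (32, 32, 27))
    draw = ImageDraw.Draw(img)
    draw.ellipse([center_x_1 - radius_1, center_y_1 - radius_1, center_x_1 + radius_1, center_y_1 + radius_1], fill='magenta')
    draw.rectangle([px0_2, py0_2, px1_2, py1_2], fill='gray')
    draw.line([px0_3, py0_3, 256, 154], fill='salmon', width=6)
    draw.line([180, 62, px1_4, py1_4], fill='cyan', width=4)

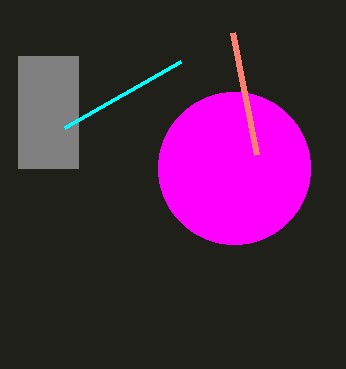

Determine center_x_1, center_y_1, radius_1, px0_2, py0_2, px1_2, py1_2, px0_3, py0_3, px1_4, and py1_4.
center_x_1 = 234
center_y_1 = 168
radius_1 = 76
px0_2 = 18
py0_2 = 56
px1_2 = 78
py1_2 = 168
px0_3 = 232
py0_3 = 32
px1_4 = 64
py1_4 = 128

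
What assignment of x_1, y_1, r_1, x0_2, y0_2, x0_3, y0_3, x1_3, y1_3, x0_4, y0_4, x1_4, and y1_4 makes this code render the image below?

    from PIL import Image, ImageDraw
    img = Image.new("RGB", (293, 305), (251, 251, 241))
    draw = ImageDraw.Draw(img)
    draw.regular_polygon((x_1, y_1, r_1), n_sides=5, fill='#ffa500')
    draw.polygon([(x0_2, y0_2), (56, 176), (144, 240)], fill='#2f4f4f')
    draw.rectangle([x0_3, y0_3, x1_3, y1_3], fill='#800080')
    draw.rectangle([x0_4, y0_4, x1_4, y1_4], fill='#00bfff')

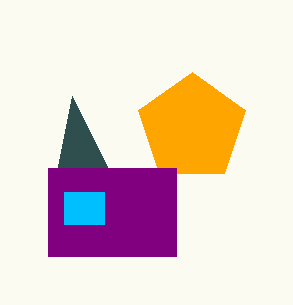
x_1 = 192
y_1 = 128
r_1 = 56
x0_2 = 72
y0_2 = 96
x0_3 = 48
y0_3 = 168
x1_3 = 176
y1_3 = 256
x0_4 = 64
y0_4 = 192
x1_4 = 104
y1_4 = 224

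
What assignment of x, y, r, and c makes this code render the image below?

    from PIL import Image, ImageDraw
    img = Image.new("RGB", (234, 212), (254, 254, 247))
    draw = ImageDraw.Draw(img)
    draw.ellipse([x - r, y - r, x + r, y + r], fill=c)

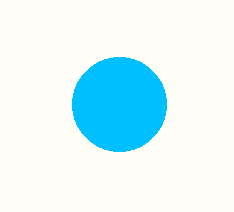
x = 119, y = 104, r = 47, c = 'deepskyblue'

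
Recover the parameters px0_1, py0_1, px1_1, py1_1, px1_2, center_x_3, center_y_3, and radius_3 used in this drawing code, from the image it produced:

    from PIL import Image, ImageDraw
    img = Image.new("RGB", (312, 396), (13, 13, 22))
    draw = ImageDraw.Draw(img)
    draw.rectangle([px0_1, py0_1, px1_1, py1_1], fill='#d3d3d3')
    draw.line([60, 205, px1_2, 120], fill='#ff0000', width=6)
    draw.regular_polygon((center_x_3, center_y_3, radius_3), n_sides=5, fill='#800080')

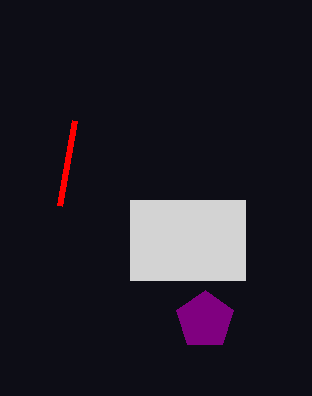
px0_1 = 130
py0_1 = 200
px1_1 = 245
py1_1 = 280
px1_2 = 75
center_x_3 = 205
center_y_3 = 320
radius_3 = 30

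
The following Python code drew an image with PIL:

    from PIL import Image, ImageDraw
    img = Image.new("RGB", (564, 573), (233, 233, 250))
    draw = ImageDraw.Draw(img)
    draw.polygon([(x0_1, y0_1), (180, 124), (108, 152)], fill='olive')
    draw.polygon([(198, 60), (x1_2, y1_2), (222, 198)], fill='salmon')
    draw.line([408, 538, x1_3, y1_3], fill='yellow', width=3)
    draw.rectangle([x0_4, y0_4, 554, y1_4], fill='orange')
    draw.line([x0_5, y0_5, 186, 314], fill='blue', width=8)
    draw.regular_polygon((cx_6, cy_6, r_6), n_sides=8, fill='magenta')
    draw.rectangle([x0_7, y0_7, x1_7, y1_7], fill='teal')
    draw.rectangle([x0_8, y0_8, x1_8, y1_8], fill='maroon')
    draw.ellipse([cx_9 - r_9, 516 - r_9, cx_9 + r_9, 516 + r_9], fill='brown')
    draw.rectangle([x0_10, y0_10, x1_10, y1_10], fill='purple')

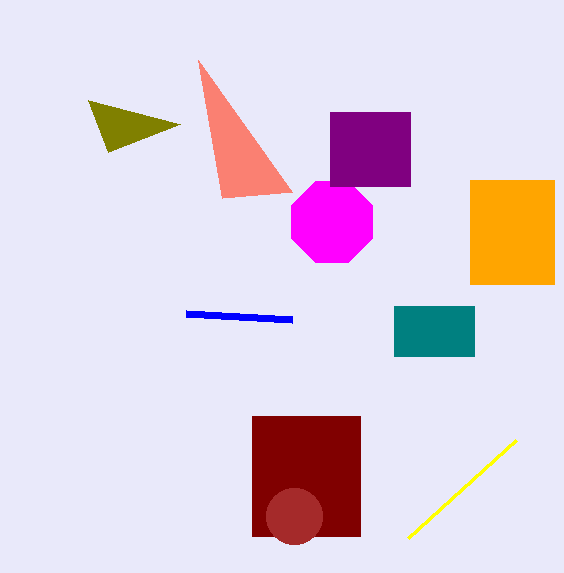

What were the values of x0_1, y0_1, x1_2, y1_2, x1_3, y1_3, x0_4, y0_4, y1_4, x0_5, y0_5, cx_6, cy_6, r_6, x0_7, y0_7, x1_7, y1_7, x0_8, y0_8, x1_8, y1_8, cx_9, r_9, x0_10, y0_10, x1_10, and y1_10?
x0_1 = 88, y0_1 = 100, x1_2 = 292, y1_2 = 192, x1_3 = 516, y1_3 = 440, x0_4 = 470, y0_4 = 180, y1_4 = 284, x0_5 = 292, y0_5 = 320, cx_6 = 332, cy_6 = 222, r_6 = 44, x0_7 = 394, y0_7 = 306, x1_7 = 474, y1_7 = 356, x0_8 = 252, y0_8 = 416, x1_8 = 360, y1_8 = 536, cx_9 = 294, r_9 = 28, x0_10 = 330, y0_10 = 112, x1_10 = 410, y1_10 = 186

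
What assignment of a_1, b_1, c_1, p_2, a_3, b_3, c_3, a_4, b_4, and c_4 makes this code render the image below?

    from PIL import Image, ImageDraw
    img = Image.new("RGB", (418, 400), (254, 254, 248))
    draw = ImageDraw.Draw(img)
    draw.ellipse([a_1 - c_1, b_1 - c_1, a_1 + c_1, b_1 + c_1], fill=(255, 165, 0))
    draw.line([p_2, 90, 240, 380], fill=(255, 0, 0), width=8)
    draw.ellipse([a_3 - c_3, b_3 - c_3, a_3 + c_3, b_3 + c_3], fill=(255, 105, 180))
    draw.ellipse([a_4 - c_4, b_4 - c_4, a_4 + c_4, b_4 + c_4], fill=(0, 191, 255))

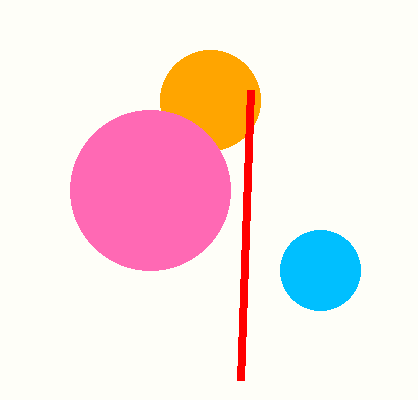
a_1 = 210; b_1 = 100; c_1 = 50; p_2 = 250; a_3 = 150; b_3 = 190; c_3 = 80; a_4 = 320; b_4 = 270; c_4 = 40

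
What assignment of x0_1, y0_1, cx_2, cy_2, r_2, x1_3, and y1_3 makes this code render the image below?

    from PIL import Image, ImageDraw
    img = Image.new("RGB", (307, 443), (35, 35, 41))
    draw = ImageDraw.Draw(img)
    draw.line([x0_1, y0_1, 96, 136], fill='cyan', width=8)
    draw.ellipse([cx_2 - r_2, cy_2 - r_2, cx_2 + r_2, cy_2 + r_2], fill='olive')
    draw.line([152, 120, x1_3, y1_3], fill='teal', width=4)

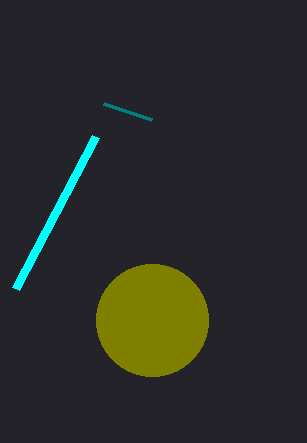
x0_1 = 16
y0_1 = 288
cx_2 = 152
cy_2 = 320
r_2 = 56
x1_3 = 104
y1_3 = 104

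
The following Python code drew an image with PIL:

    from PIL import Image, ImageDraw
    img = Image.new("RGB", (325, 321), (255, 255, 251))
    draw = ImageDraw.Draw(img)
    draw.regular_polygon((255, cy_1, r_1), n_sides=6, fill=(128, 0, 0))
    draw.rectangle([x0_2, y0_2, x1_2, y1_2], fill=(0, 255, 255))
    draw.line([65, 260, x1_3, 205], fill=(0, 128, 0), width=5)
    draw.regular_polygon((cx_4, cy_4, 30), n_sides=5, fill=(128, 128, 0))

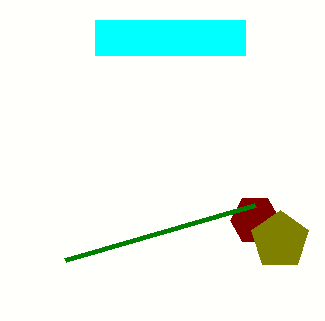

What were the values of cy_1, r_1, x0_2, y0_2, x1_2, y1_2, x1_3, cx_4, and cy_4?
cy_1 = 220; r_1 = 25; x0_2 = 95; y0_2 = 20; x1_2 = 245; y1_2 = 55; x1_3 = 255; cx_4 = 280; cy_4 = 240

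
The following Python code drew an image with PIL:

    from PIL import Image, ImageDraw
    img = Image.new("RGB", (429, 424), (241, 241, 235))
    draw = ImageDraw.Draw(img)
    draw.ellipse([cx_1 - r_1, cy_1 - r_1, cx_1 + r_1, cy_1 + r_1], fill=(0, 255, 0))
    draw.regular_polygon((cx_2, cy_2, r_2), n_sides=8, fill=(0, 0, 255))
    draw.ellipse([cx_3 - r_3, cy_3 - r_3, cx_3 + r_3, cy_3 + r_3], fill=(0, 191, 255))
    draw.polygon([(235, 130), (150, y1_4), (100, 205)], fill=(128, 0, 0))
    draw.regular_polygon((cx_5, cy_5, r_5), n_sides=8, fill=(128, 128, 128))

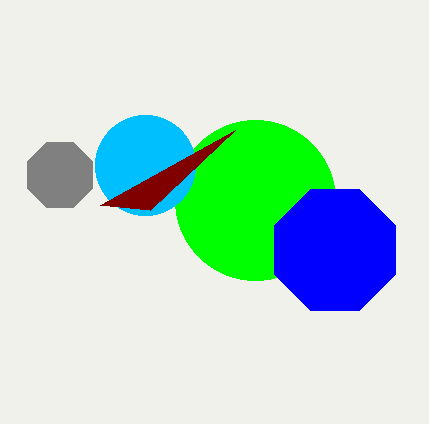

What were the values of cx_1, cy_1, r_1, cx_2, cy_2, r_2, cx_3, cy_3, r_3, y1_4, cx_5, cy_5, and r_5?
cx_1 = 255; cy_1 = 200; r_1 = 80; cx_2 = 335; cy_2 = 250; r_2 = 65; cx_3 = 145; cy_3 = 165; r_3 = 50; y1_4 = 210; cx_5 = 60; cy_5 = 175; r_5 = 35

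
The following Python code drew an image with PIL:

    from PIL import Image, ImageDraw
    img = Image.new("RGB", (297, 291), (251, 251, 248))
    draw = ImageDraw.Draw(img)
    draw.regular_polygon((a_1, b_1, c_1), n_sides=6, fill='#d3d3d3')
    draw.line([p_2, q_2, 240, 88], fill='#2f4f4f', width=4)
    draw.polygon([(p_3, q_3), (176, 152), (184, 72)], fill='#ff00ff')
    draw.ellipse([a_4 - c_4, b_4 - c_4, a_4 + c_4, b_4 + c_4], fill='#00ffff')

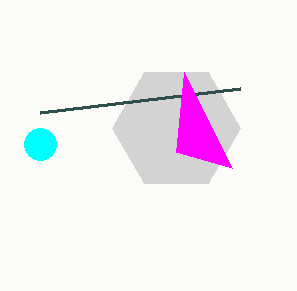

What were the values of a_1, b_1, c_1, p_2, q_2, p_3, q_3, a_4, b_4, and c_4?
a_1 = 176, b_1 = 128, c_1 = 64, p_2 = 40, q_2 = 112, p_3 = 232, q_3 = 168, a_4 = 40, b_4 = 144, c_4 = 16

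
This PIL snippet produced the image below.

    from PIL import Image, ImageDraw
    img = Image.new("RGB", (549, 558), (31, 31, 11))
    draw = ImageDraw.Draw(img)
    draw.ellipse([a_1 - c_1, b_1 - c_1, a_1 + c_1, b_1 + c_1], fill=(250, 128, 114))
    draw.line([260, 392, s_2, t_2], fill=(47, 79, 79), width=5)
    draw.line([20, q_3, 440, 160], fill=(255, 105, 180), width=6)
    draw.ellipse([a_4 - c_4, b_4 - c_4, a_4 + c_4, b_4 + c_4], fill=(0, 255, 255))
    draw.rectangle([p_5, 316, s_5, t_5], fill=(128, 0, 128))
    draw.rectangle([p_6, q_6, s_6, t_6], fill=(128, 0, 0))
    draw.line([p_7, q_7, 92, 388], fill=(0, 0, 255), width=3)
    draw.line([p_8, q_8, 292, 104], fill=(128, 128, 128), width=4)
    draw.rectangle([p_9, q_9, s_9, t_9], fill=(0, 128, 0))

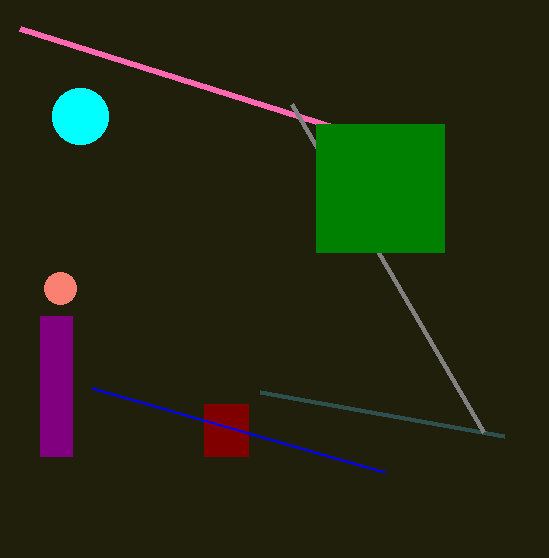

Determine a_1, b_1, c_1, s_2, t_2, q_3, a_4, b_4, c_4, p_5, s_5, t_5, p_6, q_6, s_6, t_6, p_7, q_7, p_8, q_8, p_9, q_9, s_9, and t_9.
a_1 = 60; b_1 = 288; c_1 = 16; s_2 = 504; t_2 = 436; q_3 = 28; a_4 = 80; b_4 = 116; c_4 = 28; p_5 = 40; s_5 = 72; t_5 = 456; p_6 = 204; q_6 = 404; s_6 = 248; t_6 = 456; p_7 = 384; q_7 = 472; p_8 = 484; q_8 = 432; p_9 = 316; q_9 = 124; s_9 = 444; t_9 = 252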